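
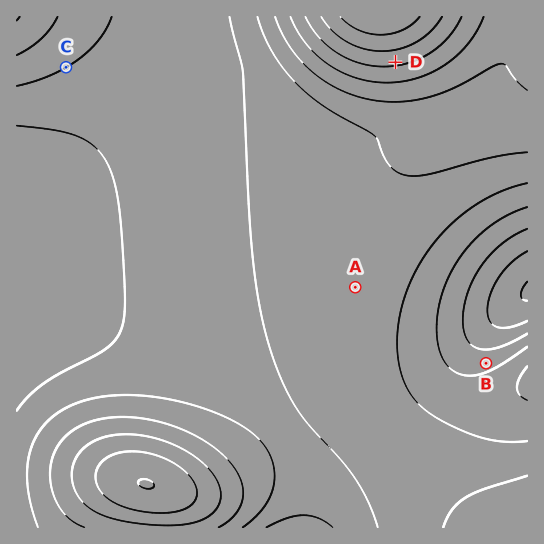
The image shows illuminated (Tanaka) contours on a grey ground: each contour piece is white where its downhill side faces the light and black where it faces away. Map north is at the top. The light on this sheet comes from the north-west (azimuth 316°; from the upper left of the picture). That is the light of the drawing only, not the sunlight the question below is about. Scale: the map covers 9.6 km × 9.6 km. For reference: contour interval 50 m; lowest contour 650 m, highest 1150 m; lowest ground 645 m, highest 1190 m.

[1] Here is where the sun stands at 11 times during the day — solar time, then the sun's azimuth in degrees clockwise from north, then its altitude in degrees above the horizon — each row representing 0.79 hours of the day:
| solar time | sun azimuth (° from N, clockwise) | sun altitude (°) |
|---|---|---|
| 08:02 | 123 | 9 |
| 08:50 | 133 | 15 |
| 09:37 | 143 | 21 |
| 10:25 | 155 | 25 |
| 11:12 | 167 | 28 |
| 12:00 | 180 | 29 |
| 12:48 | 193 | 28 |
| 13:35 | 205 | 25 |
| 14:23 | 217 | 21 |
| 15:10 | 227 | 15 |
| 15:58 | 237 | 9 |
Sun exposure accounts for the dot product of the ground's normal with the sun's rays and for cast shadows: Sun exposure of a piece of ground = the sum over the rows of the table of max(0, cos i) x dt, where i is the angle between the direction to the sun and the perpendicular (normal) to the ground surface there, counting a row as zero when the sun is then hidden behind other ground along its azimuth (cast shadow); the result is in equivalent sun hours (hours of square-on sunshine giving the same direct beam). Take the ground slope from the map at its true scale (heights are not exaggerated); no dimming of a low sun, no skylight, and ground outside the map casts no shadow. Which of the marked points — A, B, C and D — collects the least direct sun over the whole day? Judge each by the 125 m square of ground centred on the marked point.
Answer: B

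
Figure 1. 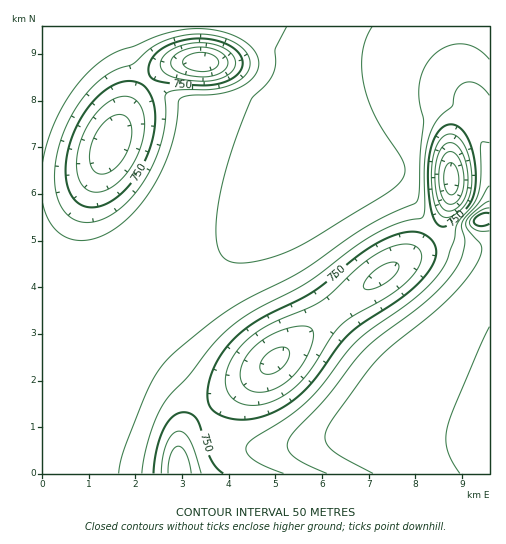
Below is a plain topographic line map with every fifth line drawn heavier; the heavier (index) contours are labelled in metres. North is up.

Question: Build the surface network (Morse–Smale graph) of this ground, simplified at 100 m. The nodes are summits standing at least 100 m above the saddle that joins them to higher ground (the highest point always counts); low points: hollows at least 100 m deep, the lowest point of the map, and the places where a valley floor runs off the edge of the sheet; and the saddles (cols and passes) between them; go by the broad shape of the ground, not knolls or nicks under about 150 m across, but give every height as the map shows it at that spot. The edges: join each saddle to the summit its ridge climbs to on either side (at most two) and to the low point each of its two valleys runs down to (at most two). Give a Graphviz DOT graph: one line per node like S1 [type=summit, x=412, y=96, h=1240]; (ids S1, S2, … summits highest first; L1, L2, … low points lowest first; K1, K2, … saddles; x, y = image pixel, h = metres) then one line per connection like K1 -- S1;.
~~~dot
graph terrain {
  S1 [type=summit, x=482, y=219, h=1046];
  S2 [type=summit, x=345, y=183, h=919];
  L1 [type=low, x=451, y=179, h=519];
  L2 [type=low, x=201, y=62, h=561];
  L3 [type=low, x=275, y=360, h=588];
  L4 [type=low, x=179, y=471, h=602];
  L5 [type=low, x=110, y=144, h=614];
  K1 [type=saddle, x=115, y=277, h=888];
  K2 [type=saddle, x=437, y=234, h=763];
  K3 [type=saddle, x=148, y=81, h=756];
  K4 [type=saddle, x=202, y=413, h=756];
  K1 -- S2;
  K1 -- L3;
  K1 -- L5;
  K2 -- S1;
  K2 -- S2;
  K2 -- L1;
  K2 -- L3;
  K3 -- S2;
  K3 -- L2;
  K3 -- L5;
  K4 -- S1;
  K4 -- S2;
  K4 -- L3;
  K4 -- L4;
}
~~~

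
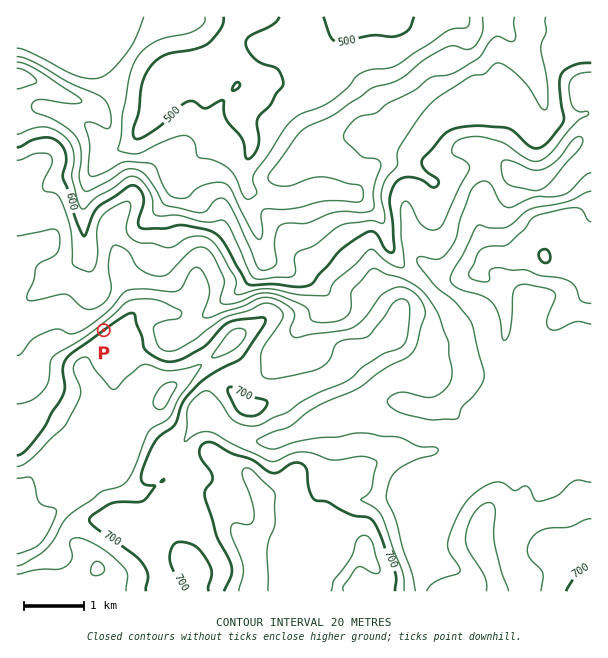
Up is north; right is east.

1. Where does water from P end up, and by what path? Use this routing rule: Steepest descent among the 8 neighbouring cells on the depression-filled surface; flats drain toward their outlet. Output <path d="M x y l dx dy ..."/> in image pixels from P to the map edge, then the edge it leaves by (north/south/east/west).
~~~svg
<path d="M104 330l-14-13 2-44-2-1 0-5-3-6 0-4-1-2 0-9-2-1 0-53 2-1 3-12 3-3 6-11 4-4 0-3 2 0 6-6 4 0 9-5 26-25 0-2 4-6 0-3 3-6 3-18 11-12 4 0 2-1 10-2 5-3 3 0 9-4 13 0 5-5 0-1 4-5 0-1 8-8 0-12 7-9 2-3 0-4"/>
exit: north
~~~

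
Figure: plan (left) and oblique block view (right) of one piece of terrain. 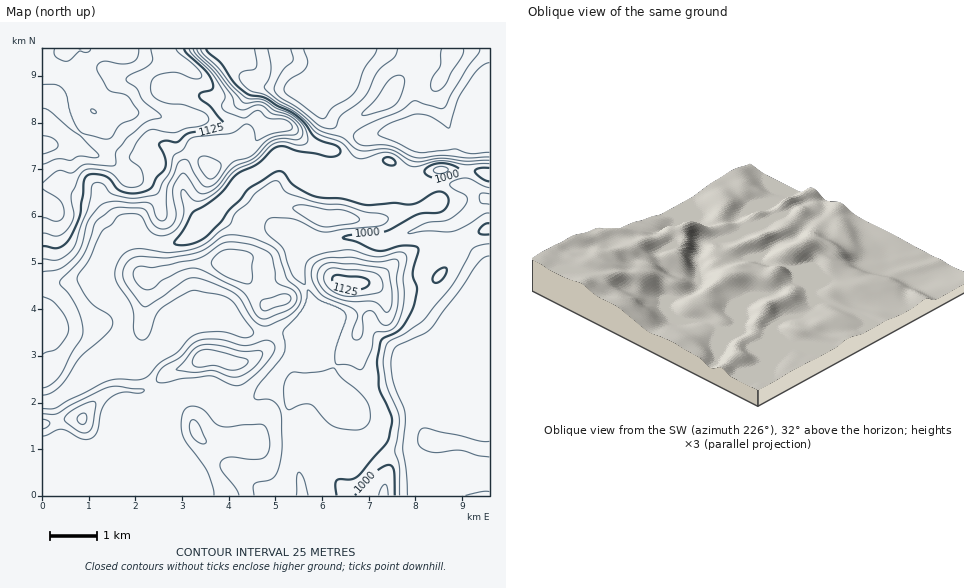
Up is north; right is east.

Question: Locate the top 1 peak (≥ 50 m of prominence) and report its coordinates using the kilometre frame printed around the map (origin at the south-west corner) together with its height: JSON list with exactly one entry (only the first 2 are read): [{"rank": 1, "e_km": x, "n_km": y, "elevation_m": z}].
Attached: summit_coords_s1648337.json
[{"rank": 1, "e_km": 6.54, "n_km": 4.56, "elevation_m": 1136}]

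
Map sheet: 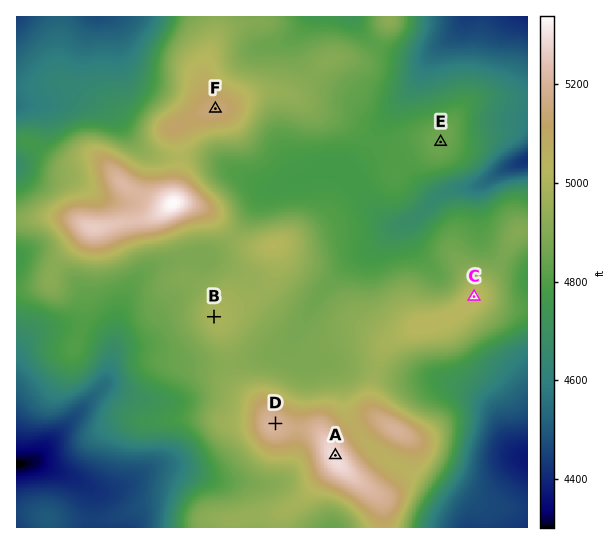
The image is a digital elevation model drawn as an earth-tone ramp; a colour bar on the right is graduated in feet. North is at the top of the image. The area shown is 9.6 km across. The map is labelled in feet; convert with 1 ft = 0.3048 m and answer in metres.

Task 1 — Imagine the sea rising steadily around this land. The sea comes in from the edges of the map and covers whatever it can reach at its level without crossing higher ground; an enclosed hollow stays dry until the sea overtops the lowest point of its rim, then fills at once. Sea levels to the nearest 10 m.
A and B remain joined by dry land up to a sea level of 1500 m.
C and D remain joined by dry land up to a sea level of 1510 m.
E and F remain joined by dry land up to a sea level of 1460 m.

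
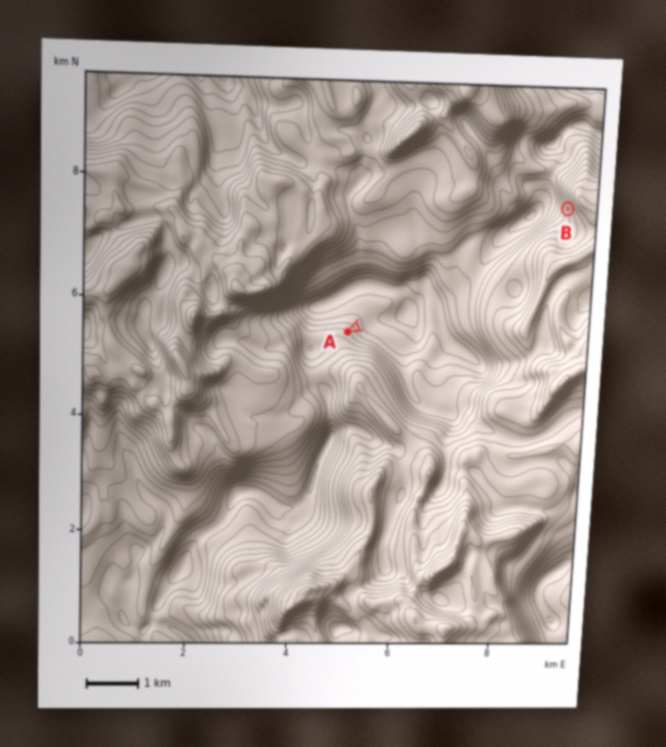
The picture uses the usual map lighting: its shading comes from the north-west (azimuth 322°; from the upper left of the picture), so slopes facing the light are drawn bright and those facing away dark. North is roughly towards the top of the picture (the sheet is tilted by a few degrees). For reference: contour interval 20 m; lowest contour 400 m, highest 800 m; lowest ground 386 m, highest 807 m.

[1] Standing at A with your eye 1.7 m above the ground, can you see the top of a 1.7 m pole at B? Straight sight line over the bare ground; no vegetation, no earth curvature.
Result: yes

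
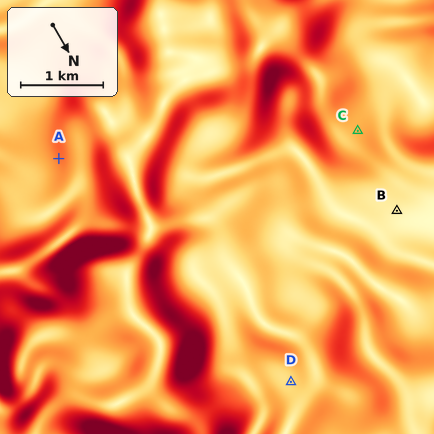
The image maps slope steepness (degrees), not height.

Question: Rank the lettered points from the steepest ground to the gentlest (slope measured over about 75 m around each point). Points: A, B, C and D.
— A C D B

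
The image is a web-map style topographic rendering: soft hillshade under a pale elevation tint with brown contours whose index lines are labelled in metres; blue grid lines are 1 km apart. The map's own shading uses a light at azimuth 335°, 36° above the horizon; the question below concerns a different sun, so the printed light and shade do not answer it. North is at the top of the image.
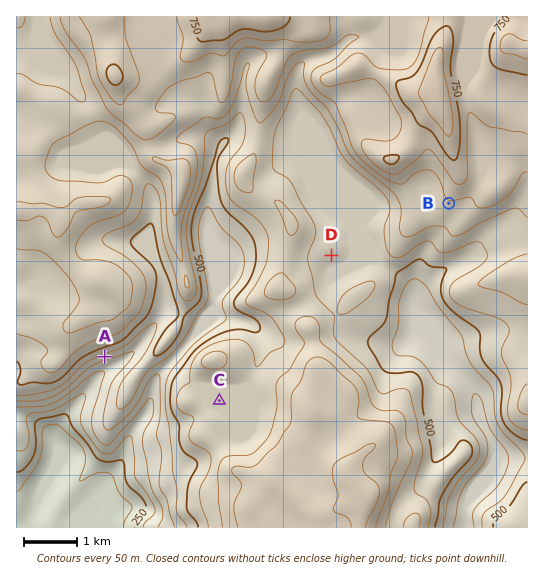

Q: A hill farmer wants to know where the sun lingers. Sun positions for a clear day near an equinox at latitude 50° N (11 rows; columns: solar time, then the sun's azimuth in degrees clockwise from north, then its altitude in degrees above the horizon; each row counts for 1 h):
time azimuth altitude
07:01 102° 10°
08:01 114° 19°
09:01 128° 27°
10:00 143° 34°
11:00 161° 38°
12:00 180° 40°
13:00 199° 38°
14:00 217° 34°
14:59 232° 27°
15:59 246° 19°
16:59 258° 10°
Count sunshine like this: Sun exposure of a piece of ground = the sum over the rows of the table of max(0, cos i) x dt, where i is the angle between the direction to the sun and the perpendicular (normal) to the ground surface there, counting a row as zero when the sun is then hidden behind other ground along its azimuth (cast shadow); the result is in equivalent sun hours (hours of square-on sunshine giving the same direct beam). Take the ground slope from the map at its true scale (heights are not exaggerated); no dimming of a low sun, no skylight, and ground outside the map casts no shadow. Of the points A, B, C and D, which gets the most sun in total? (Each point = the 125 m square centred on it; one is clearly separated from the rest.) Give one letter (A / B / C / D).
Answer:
A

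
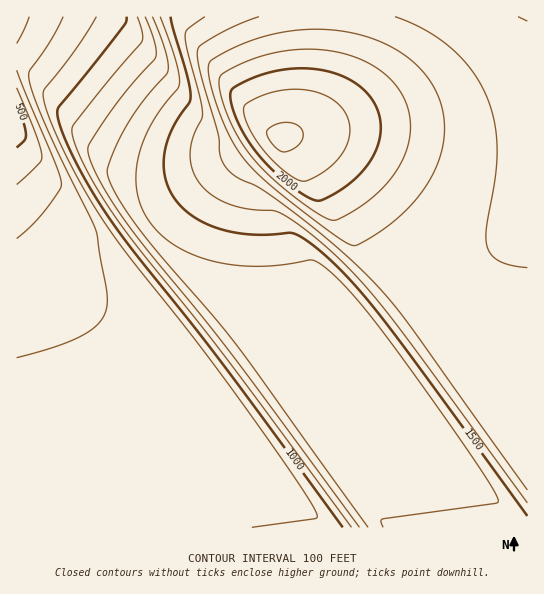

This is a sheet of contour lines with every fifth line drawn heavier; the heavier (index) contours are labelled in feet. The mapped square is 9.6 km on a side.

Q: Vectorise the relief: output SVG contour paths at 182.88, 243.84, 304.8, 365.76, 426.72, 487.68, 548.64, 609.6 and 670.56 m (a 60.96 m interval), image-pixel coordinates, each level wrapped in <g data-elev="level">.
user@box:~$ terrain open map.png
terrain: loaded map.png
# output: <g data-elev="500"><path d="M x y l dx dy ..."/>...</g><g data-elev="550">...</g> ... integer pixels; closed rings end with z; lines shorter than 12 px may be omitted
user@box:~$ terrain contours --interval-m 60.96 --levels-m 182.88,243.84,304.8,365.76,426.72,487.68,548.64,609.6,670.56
<g data-elev="182.88"><path d="M17 88l20 48 5 21-3 6-22 22"/></g><g data-elev="243.84"><path d="M63 17l-13 25-20 28-1 9 6 20 12 30 48 100 11 60 1 17-2 8-4 7-7 7-9 6-28 12-40 12"/></g><g data-elev="304.8"><path d="M127 17l-1 5-2 4-66 82 0 11 8 22 21 42 29 44 103 133 124 167"/></g><g data-elev="365.76"><path d="M145 17l10 25 1 15-37 44-29 42-2 8 5 15 14 28 23 34 99 123 130 176"/></g><g data-elev="426.72"><path d="M160 17l15 41 5 24-2 7-16 18-11 18-8 17-5 16-2 17 1 16 4 16 8 14 11 13 14 11 16 8 20 7 24 5 24 1 24-1 29-5 7 2 8 6 29 30 36 45 79 111 21 32 7 13 0 3-3 1-112 16-2 2 2 6"/></g><g data-elev="487.68"><path d="M205 17l-18 12-2 6 2 15 15 61 0 7-8 17-4 16 2 16 6 14 12 13 17 9 22 6 25 2 11 4 28 20 30 27 25 27 27 33 132 181"/></g><g data-elev="548.64"><path d="M350 245l5 1 10-5 17-11 16-12 21-23 16-25 8-25 1-24-5-23-12-21-17-18-23-14-28-10-29-5-31 0-30 5-31 11-27 14-2 5-1 8 7 26 13 34 14 24 14 16 23 20 48 37z"/></g><g data-elev="609.6"><path d="M317 201l5-1 8-4 20-13 14-13 10-15 5-14 2-15-3-15-7-13-10-11-14-9-17-6-19-3-20 0-20 3-20 7-17 8-4 7 3 15 8 19 12 19 14 18 18 16 20 14z"/></g><g data-elev="670.56"><path d="M281 151l5 1 7-3 9-8 1-10-6-6-7-2-8 0-8 2-7 5 0 4 3 7 5 6z"/></g>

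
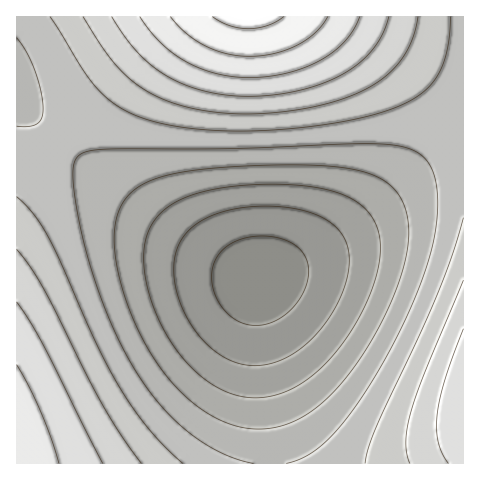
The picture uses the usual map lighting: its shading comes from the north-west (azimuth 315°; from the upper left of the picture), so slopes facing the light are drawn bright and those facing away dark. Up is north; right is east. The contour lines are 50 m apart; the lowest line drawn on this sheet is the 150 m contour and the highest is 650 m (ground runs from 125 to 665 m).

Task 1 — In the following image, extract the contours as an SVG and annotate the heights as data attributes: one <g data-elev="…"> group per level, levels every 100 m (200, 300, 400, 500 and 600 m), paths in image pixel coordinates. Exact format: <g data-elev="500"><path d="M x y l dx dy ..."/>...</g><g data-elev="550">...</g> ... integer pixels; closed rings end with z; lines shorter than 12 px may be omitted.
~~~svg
<g data-elev="200"><path d="M250 365l-16-3-17-9-15-14-13-18-9-20-6-21 0-18 5-17 8-13 12-10 15-7 20-6 23-3 23 1 21 3 18 6 11 6 8 7 6 9 4 10 1 10-1 13-3 14-5 14-18 28-10 12-12 10-12 8-12 5-13 3z"/></g><g data-elev="300"><path d="M249 428l-14-2-14-6-27-16-25-25-22-32-19-40-11-42-3-17 0-17 3-14 4-11 11-14 16-11 24-7 32-5 60-4 55 0 36 5 24 8 13 9 9 12 6 15 2 18-2 20-6 22-9 25-12 26-14 25-16 22-16 20-16 15-17 11-17 7-18 4z"/></g><g data-elev="400"><path d="M183 463l-32-32-28-38-26-47-49-109-15-23-16-17"/><path d="M463 218l-9 33-13 35-20 46-44 94-8 21-4 16"/><path d="M50 17l41 64 13 15 16 12 21 10 27 7 34 4 37 2 51-2 50-7 41-9 29-12 18-13 12-18 8-23 2-30"/></g><g data-elev="500"><path d="M103 463l-60-118-14-24-12-19"/><path d="M463 329l-18 50-8 35 0 14 1 13 4 12 6 10"/><path d="M112 17l13 20 13 16 14 13 15 10 18 9 19 6 23 4 22 1 25-1 26-5 23-7 20-9 17-11 13-14 9-15 7-17"/></g><g data-elev="600"><path d="M170 17l17 17 19 12 22 8 22 2 24-3 24-8 17-12 13-16"/></g>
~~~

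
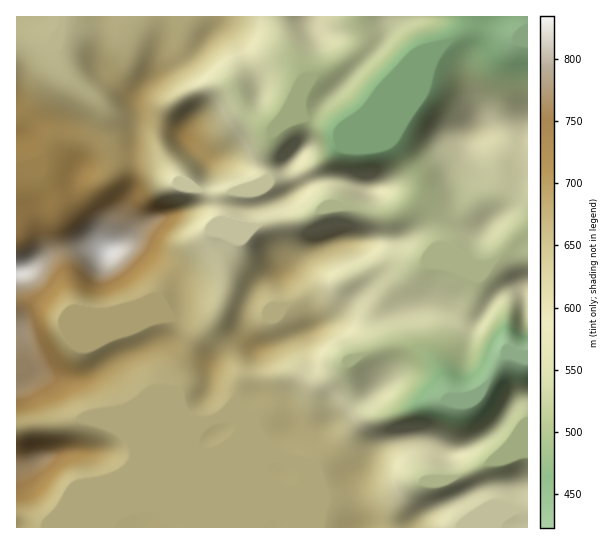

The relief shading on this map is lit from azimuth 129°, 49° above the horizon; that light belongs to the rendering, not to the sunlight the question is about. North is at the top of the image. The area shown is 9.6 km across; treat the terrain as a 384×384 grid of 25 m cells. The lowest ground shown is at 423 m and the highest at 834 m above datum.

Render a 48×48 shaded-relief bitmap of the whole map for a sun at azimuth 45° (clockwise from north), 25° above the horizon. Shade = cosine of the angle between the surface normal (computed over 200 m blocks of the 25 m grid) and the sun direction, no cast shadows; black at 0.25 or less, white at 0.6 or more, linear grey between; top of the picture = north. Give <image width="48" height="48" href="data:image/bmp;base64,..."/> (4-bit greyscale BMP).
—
<image width="48" height="48" href="data:image/bmp;base64,Qk32BAAAAAAAAHYAAAAoAAAAMAAAADAAAAABAAQAAAAAAIAEAAATCwAAEwsAABAAAAAAAAAAAAAAABEREQAiIiIAMzMzAERERABVVVUAZmZmAHd3dwCIiIgAmZmZAKqqqgC7u7sAzMzMAN3d3QDu7u4A////AJh3d3d3eIiHd3d3d3d3d3iaqqy6h3d3eGZnd3d3d3d3d3d3d3d3d3iaq7y6mHd3d0Voh3d3d3d3d3d3d3d3d3eJvN3LqYh3dlZ4h3d3d3d3d3d3d3d3d2eJvdy6mZmId2d4dmZ3d3d3d3d3d3d3d2eKvLmHeJqqqXd3ZUVnd3d3d3d3d3d3d3iKuoZURoqqqpiZh2eIh3d3d3d3d3d3d4iaqXUzRoiImavMy7u6h3d3d3d3d3d3eJmruYZoq6mHeLzd3cy5h3d3d3d3d3d4iavN3LvO/sqYh4mqqqmId3d3d3h3d3eJmr3u7d7//sqYiEVmd3d3d3d3d3d3d3iaq83Lu83u26l3dzRFVmZnd3d3Znd3d4mrvMuHeKu6qYdlZ1VVVlZnd3d3ZniHiJq7vMp3eJmIdndleXd3iHd3d3d2VXiIiau6rMmImZmHZVdnrIeKy6mHd2ZlVXmHaJmIrLmJqqqXRFeJvHit7bmId2ZmZ5l1Vndnq5iJqrqGRGiqqnnP65iIiHd3iZhlaHZmiGZoiZhlRWipdorvyIiIiIiaqZh3mpdmdlVmZmVURFeXQaz9l3d4iImZmZh5u5h3iHd2VURERFeGELzbh3d3d4iImZh5qYiJqqmHZlVmZ3iFEKuph2Vmd3d3mpd4iHeJu7qYh3iIiYiFIHeIZCI1Z3d4mphmd2aJvLqZiJmZmZh1IkV3YgEkVnZ4qqhmZVaKu6mZmZqqmZh2RXeIYhE1Zmd5q6hmZWeZmIiIiZmZmId3eKqoUhJGd3ibu6h3ZomYdlVniJmIiHd4mrqpYyRniIm8y6iIZ5qYZURXd4iHd2Z3iZmZdVaKqavMupmXeKuqmIiamZiHdlV3iIiqh3mrqpmaqYiHibzczM7uy6mHZmZ4iImqiImqqZmZmHd2eKvMzO/9y6mHd3eIiImZh4mqqr3uyodnd3eJqruYiIiHd3eIh5mYd5qqrP//7JiZmGZ3d2QzV4h2Z3eIdoiHeJqprf/9uHeIiHeIdTM2iZh2Znd2ZoiHeJmZre2nMSRWd3iqmIms3KhlVmZmZnd3eJmZm8piADVoqXibze7t3KdVVWZmZnd3eKqYirkwBIm924eb7tzLuoZUVVZmZneIiaqYiaYQSLzv/Ied7amZmHVERFZmZoiIiZmYiYQki97/2oiu64d3d2VEVWd3dpiImaqoeHZorO/+uIiruHd3d3ZWd3iZiImaq7uXVomqvf/qh3iId3d3d3ZniImqqpq7zLlkR6u7zv+3Z4h2Zmd3d3d3d4rLu7u8u5ZEaJmave2WaJh3d3eId3d2Z5vMu7y7qGRGiIiImrl1aZiHd3iId3d2Z6vLqsuqhkR5mIiHd3dVeamHd3iHd3d2aKu6qrqYdlaZmImYd2ZViahlVnd3d4d3eJqqqpmIdmiZh3iYd3ZWiZdTRWd3d3d3eJmqqYiHd3iIh3iYd3ZnmYUzV4iHd2ZmeImZmIh3d3eIh3iId3eJqXQ0eamHZ2VWeIiIiHd3d2d4h3iId3iaqXRGm7l2ZlVWeId3iA=="/>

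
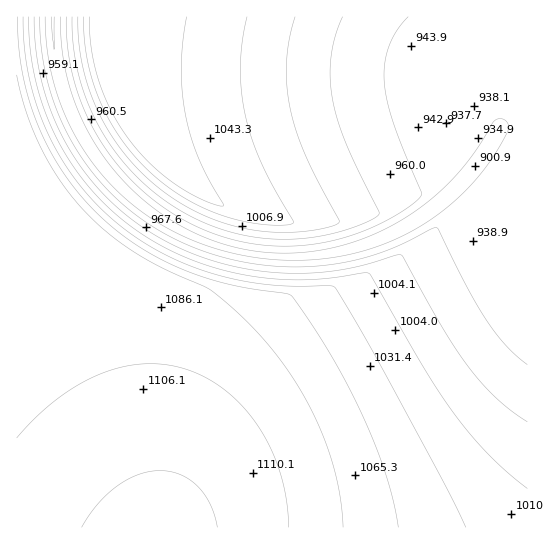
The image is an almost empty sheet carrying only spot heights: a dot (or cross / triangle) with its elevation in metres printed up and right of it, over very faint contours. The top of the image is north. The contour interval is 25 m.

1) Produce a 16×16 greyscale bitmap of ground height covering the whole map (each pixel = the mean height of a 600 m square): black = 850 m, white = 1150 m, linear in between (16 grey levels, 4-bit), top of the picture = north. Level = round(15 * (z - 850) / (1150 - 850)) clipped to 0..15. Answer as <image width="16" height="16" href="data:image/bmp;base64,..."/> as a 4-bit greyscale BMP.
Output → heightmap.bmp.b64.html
<image width="16" height="16" href="data:image/bmp;base64,Qk32AAAAAAAAAHYAAAAoAAAAEAAAABAAAAABAAQAAAAAAIAAAAATCwAAEwsAABAAAAAAAAAAAAAAABEREQAiIiIAMzMzAERERABVVVUAZmZmAHd3dwCIiIgAmZmZAKqqqgC7u7sAzMzMAN3d3QDu7u4A////AN3u7u3MuqmI3e7u3cy6mYjd3e3dy7qYh83d3dzLqZh2zN3dzLuph2bMzMzMuph3ZczMzMuqmHZVzMzLqZiHZVTMy5dVVFZlRMu4VXiHZUVEu3R6qYh2VES4R6qph2ZUNLVqqpmHZVRElIuqmIdlVESEq6qYd2VURHWrqpiHZVVE"/>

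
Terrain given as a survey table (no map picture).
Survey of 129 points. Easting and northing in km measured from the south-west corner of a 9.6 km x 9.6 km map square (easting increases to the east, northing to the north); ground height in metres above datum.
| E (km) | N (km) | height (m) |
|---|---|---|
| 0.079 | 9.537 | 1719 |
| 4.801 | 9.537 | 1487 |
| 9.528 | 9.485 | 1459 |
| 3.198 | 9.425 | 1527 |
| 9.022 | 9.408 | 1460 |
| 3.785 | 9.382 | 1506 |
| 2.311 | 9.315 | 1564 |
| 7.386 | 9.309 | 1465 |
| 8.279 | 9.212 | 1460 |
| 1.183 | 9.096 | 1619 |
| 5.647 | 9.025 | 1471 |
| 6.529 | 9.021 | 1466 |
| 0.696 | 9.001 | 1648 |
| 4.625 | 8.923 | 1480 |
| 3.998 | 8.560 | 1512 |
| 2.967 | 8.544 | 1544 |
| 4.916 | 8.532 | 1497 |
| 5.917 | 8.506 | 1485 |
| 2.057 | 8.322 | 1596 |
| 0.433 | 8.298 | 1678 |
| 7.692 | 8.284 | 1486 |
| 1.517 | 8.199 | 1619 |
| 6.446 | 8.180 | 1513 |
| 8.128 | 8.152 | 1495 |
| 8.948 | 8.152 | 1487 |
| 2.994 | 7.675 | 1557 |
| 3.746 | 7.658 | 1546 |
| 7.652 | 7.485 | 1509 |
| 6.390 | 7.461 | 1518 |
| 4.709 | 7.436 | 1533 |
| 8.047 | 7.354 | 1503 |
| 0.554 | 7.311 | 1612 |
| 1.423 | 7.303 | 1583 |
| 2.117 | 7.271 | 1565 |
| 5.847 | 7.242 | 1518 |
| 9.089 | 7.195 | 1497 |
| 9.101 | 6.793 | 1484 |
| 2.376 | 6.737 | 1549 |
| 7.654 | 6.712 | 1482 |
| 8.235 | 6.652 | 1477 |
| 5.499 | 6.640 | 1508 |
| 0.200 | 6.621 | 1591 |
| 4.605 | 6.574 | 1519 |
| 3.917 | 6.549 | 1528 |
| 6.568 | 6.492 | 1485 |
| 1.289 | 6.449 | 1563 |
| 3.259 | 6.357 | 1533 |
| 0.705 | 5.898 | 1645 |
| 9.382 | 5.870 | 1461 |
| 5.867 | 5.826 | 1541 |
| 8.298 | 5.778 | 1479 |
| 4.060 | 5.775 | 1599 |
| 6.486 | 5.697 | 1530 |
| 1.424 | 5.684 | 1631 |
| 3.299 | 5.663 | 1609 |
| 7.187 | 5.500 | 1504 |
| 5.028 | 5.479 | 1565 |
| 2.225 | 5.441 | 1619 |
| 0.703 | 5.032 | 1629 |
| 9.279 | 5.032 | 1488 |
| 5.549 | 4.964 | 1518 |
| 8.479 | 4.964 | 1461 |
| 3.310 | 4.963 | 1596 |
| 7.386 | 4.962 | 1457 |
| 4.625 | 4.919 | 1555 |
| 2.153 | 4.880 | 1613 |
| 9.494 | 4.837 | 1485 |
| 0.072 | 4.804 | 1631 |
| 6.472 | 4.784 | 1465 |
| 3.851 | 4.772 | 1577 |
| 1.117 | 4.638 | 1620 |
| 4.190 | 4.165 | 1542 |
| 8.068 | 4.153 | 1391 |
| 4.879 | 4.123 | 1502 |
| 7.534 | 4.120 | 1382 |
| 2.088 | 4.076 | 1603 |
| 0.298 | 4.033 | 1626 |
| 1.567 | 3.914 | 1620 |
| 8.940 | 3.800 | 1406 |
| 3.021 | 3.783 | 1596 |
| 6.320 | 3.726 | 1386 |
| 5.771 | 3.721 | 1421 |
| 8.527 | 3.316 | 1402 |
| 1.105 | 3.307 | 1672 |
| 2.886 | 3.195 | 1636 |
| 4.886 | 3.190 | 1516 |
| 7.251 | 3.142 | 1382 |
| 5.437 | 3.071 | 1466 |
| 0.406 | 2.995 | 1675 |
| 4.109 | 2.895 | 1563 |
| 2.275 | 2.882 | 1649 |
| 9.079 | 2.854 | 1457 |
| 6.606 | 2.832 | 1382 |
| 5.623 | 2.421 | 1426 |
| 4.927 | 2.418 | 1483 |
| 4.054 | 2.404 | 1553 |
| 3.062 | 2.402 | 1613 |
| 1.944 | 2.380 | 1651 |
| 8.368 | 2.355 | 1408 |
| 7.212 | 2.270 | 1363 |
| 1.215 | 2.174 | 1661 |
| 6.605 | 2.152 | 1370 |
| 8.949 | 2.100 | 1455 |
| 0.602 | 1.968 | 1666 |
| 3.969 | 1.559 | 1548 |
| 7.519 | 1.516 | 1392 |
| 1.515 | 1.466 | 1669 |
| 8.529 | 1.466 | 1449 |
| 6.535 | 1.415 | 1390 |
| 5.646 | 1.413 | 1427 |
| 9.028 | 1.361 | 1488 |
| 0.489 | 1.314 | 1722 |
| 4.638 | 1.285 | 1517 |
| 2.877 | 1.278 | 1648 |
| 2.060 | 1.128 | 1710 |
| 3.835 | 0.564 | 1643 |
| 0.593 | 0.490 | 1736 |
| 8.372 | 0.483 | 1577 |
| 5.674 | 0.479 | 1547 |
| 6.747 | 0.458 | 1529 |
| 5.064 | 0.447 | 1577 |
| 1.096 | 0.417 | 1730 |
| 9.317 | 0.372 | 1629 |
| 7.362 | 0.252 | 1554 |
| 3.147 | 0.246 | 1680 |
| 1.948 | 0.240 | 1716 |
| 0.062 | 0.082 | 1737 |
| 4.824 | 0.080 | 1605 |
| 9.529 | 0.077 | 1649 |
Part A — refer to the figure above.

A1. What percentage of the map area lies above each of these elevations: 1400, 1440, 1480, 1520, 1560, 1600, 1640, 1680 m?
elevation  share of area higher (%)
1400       93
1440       87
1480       73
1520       55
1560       40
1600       29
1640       15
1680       5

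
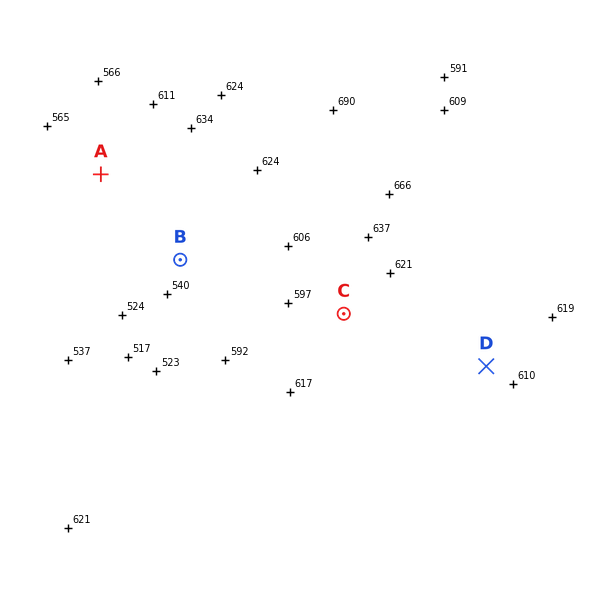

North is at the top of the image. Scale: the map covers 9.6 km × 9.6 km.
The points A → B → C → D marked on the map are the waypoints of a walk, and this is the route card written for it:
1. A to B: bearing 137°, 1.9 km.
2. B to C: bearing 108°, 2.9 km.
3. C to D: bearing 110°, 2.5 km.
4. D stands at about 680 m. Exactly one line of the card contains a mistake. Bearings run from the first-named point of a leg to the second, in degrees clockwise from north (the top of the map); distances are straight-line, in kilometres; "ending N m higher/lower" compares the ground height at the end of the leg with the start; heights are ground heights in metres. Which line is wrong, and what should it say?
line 4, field height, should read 610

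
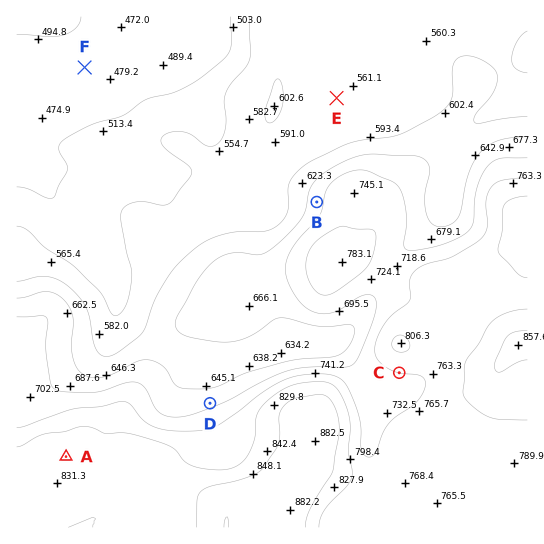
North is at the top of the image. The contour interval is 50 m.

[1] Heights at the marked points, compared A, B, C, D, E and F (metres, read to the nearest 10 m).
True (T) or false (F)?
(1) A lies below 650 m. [F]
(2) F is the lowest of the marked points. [T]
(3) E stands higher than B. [F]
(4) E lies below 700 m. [T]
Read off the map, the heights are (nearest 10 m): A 800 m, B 680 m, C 750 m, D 690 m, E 570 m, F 470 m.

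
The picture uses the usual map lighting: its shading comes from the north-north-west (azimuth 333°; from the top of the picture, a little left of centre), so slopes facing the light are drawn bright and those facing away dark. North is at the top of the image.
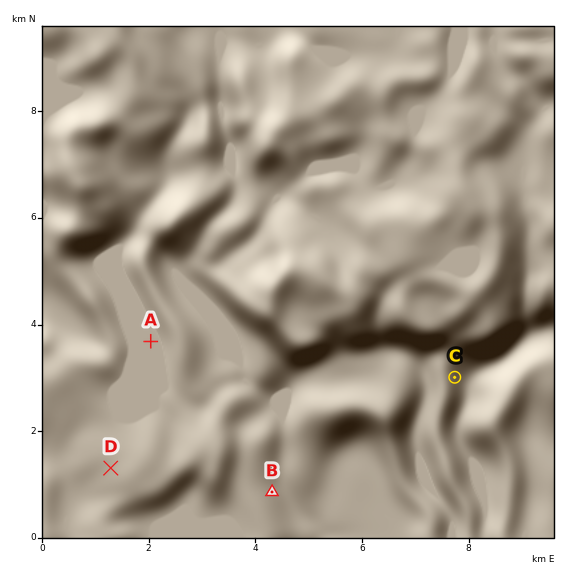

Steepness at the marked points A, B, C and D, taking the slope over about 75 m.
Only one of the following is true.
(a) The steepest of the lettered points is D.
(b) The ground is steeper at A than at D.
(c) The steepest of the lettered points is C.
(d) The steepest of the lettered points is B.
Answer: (c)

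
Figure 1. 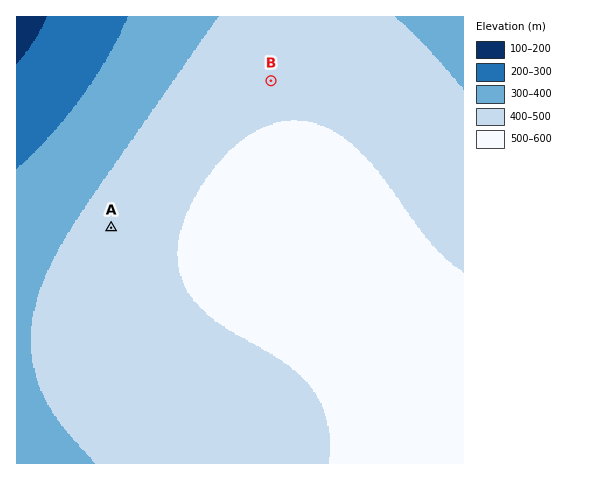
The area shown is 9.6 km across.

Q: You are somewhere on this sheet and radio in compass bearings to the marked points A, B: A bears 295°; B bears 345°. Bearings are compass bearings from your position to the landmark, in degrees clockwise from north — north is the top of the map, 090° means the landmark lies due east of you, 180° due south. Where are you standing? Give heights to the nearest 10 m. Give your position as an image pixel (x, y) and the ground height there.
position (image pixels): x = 339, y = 334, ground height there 520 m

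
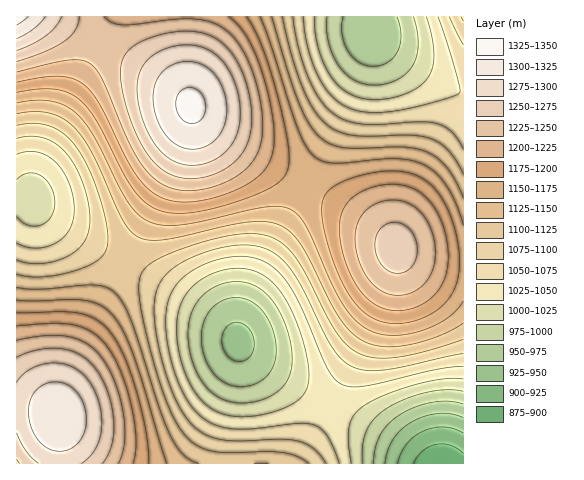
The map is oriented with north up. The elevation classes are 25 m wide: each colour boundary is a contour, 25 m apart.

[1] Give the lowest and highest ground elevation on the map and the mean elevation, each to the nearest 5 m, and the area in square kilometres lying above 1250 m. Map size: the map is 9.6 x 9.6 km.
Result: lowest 880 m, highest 1340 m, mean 1130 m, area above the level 13.3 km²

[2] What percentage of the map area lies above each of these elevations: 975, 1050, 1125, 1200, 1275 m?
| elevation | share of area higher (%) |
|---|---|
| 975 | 94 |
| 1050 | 75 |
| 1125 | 51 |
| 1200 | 29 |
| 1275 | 9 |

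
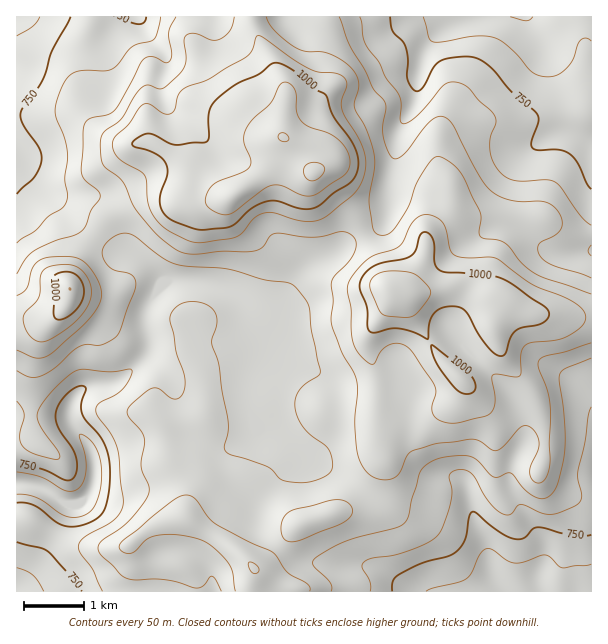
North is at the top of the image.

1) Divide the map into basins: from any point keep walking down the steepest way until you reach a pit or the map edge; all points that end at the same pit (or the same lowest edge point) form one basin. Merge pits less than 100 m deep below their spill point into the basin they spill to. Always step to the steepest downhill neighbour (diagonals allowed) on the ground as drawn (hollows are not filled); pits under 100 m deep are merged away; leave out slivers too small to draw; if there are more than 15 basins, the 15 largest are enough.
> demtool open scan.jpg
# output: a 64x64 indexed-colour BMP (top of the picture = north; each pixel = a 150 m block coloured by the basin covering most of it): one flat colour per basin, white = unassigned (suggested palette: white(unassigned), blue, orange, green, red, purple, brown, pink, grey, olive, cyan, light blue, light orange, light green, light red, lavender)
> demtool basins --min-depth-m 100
<image width="64" height="64" href="data:image/bmp;base64,Qk12CAAAAAAAAHYAAAAoAAAAQAAAAEAAAAABAAQAAAAAAAAIAAATCwAAEwsAABAAAAAAAAAA////ALR3HwAOf/8ALKAsACgn1gC9Z5QAS1aMAMJ34wB/f38AIr28AM++FwDox64AeLv/AIrfmACWmP8A1bDFAFVVVVVVVVVVVVUREREiIjMzMzMzMzMzMzMzMzMzMzMzVVVVVVVVVVVVVRERESIjMzMzMzMzMzMzMzMzMzMzMzNVVVVVVVVVVVVREREREzMzMzMzMzMzMzMzMzMzMzMzM1VVVVVVVVVVVRERERERMzMzMzMzMzMzMzMzMzMzMzMzVVVVVVVVVVVRERERERETMzMzMzMzMzMzMzMzMzMzMzNVVVUREREVVVEREREREREzMzMzMzMzMzMzMzMzMzMzM1VVERERERFVURERERERETMzMzMzMzMzMzMzMzMzMzMzVRERERERERFVERERERERETMzMzMzMzMzMzMzMzMzMzMRERERERERERERERERERERETMzMzMzMzMzMzMzMzMzMxERERERERERERERERERERERERMzMzMzMzMzMzMzMzMzERERERERERERERERERERERERETMzMzMzMzMzMzMzMzMREREREREREREREREREREREREREzMzMzMzMzMzMzMzMxERERERERERERERERERERERERERMzMzMzMzMzMzMzMzEREREREREREREREREREREREREREzMzMzMzMzMzMzMzMRERERERERERERERERERERERERERMzMzMzMzMzMzMzMxEREREREREREREREREREREREREREzMzMzMzMzMzMzMzERERERERERERERERERERERERERETMzMzMzMzMzMzMzMRERERERERERERERERERERERERETMzMzMzMzMzMzMzMxERERERERERERERERERERERERERMzMzMzMzMzMzMzMzEREREREREREREREREREREREREREzMzMzMzMzMzMzMzMRERERERERERERERERERERERERETMzMzMzMzMzMzMzMxERERERERERERERERERERERERERMzMzMzMzMzMzMzMzEREREREREREREREREREREREREREzMzMzMzMzMzMzMzMRERERERERERERERERERERERERETMzMzMzMzMzMzMzMxERERERERERERERERERERERERERMzMzMzIzMzMzMzMzEREREREREREREREREREREREREREzMzMzIiMzMzMzMzMREREREREREREREREREREREREREzMzMzIiIjMzMzMzMxERERERERERERERERERERERERETMzMzIiIiIzMzMzMzERERERERERERERERERERERERERMzMzMiIiIjMzMzMzMRERERERERERERERERERERERERETMzMiIiIiMzMzMzM0REEREREREREREREREREREREREREzMiIiIiIzMzMzMiRERBERERERERERERERERERERERETMyIiIiIiMyIiIiJEREQREREREREREREREREREREREREyIiIiIiIiIiIiIkRERBEREREREREREREREREREREREiIiIiIiIiIiIiIiREREERERERERERERERERERERERESIiIiIiIiIiIiIiJEREQRERERERERERERERERERERERIiIiIiIiIiIiIiIkREREERERERERERERERERERERERIiIiIiIiIiIiIiIiREREQREREREREREREREREREREREiIiIiIiIiIiIiIiJEREREEREREREREREREREREREREiIiIiIiIiIiIiIiIkRERERBERERERERERERERERERESIiIiIiIiIiIiIiIiREREREERERERERERERERERERESIiIiIiIiIiIiIiIiJERERERBERERERERERERERERERIiIiIiIiIiIiIiIiIkRERERERBERERERERERERERERIiIiIiIiIiIiIiIiIiRERERERERBERREQRERERERERIiIiIiIiIiIiIiIiIiJERERERERERERERERBEREREREiIiIiIiIiIiIiIiIiIkREREREREREREREREQREREREiIiIiIiIiIiIiIiIiIiREREREREREREREREREEREREiIiIiIiIiIiIiIiIiIiJERERERERERERERERERBEREiIiIiIiIiIiIiIiIiIiIkREREREREREREREREREQREiIiIiIiIiIiIiIiIiIiIiREREREREREREREREREREEiIiIiIiIiIiIiIiIiIiIiJEREREREREREREREREREEiIiIiIiIiIiIiIiIiIiIiIkRERERERERERERERERBESIiIiIiIiIiIiIiIiIiIiIiRERERERERERERERERBERIiIiIiIiIiIiIiIiIiIiIiJERERERERERERERERBEREiIiIiIiIiIiIiIiIiIiIiIkRERERERERERERERBERESIiIiIiIiIiIiIiIiIiIiIiRERERERERERERERBERERIiIiIiIiIiIiIiIiIiIiIiJERERERERERERERBEREREiIiIiIiIiIiIiIiIiIiIiIkRERERERERERERBEREREiIiIiIiIiIiIiIiIiIiIiIiREREREREREREREERERESIiIiIiIiIiIiIiIiIiIiIiJEREREREREREREERERESIiIiIiIiIiIiIiIiIiIiIiIkREREREREREREQRERERIiIiIiIiIiIiIiIiIiIiIiIiRERERERERERERBERERIiIiIiIiIiIiIiIiIiIiIiIiJEREREREREREREEREREiIiIiIiIiIiIiIiIiIiIiIiIkREREREREREREQREREiIiIiIiIiIiIiIiIiIiIiIiIi"/>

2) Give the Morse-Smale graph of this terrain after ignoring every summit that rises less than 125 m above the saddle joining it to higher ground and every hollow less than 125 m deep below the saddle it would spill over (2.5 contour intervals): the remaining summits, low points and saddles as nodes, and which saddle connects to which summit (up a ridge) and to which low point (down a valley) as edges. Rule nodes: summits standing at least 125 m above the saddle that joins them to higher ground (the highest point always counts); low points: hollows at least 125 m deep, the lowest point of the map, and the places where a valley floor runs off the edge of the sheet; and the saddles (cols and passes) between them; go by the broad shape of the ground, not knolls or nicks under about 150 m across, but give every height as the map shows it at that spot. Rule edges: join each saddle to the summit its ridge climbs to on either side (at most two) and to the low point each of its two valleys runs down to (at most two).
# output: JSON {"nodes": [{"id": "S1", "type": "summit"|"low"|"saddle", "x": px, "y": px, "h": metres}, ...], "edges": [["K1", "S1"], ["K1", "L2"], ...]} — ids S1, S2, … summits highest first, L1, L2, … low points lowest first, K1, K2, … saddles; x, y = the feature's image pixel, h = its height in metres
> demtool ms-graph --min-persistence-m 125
{"nodes": [
{"id": "S1", "type": "summit", "x": 314, "y": 173, "h": 1109},
{"id": "S2", "type": "summit", "x": 390, "y": 293, "h": 1096},
{"id": "S3", "type": "summit", "x": 69, "y": 290, "h": 1050},
{"id": "L1", "type": "low", "x": 524, "y": 17, "h": 646},
{"id": "L2", "type": "low", "x": 17, "y": 483, "h": 661},
{"id": "L3", "type": "low", "x": 539, "y": 591, "h": 661},
{"id": "L4", "type": "low", "x": 17, "y": 17, "h": 676},
{"id": "K1", "type": "saddle", "x": 365, "y": 236, "h": 908},
{"id": "K2", "type": "saddle", "x": 366, "y": 494, "h": 881},
{"id": "K3", "type": "saddle", "x": 93, "y": 236, "h": 858}],
"edges": [["K1", "S1"], ["K1", "S2"], ["K1", "L1"], ["K1", "L2"], ["K2", "S1"], ["K2", "S2"], ["K2", "L3"], ["K2", "L2"], ["K3", "S1"], ["K3", "S3"], ["K3", "L2"], ["K3", "L4"]]}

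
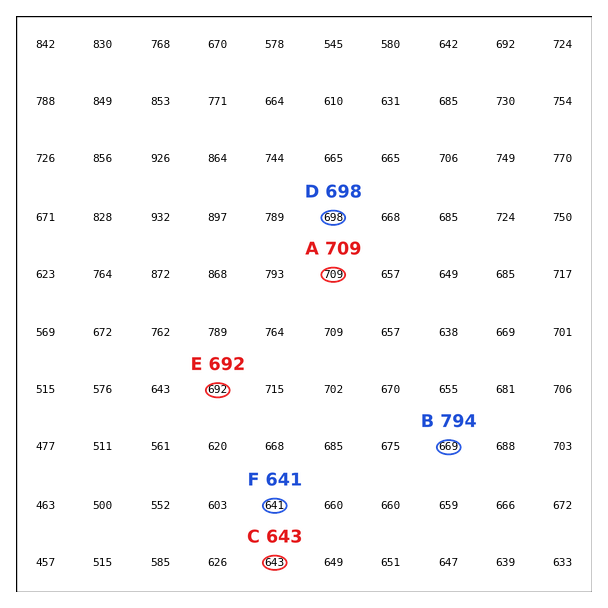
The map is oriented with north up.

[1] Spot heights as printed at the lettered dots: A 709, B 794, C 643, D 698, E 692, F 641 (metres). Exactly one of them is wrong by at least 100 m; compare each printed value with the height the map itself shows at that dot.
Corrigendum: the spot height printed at B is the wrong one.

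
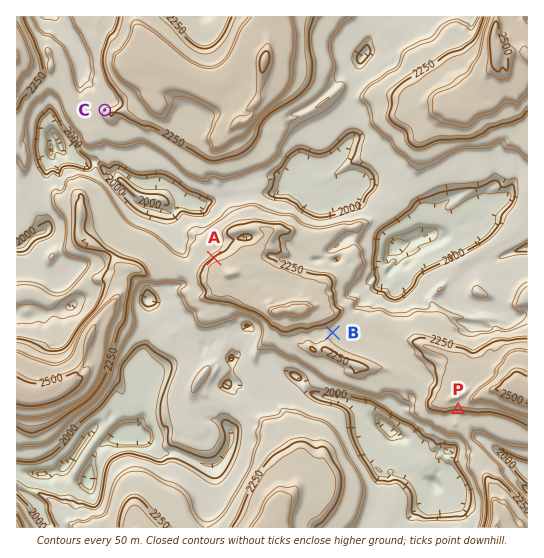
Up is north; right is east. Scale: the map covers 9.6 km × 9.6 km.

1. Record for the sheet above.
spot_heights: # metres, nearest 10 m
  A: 2260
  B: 2190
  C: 2210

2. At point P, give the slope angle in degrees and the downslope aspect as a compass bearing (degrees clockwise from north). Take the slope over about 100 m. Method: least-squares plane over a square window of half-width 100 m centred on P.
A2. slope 35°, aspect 184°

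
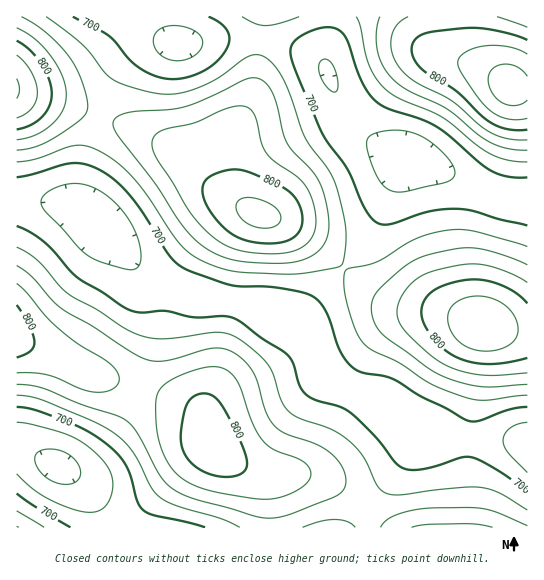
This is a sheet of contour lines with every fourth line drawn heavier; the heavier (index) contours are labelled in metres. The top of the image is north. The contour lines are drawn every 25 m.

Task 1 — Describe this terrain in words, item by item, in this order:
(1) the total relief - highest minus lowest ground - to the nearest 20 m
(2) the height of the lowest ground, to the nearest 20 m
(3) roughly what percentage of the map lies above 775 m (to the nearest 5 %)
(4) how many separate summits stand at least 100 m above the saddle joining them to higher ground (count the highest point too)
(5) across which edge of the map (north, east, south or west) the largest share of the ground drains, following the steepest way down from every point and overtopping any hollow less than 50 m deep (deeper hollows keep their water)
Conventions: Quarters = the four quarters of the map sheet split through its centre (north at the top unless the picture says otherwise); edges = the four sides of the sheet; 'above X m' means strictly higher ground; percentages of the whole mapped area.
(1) From the lowest to the highest ground is roughly 220 m.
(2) The lowest point is down at roughly 640 m.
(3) Roughly 25 % of the ground is higher than 775 m.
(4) There are 4 summits with 100 m or more of prominence.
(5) The largest share of the runoff leaves by the western edge.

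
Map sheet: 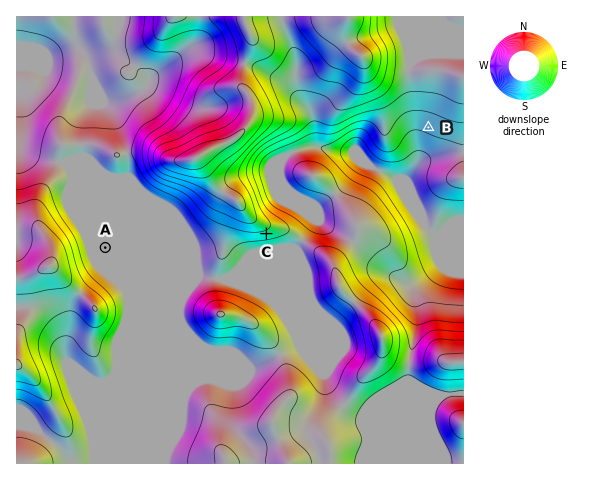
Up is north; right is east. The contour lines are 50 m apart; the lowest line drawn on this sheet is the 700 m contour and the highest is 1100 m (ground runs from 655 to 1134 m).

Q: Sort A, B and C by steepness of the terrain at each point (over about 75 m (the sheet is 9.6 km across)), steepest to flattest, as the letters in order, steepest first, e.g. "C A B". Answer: C B A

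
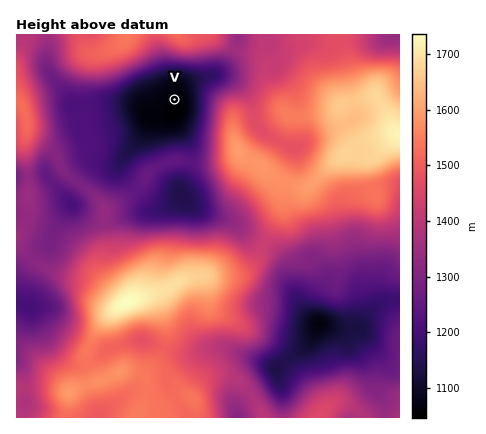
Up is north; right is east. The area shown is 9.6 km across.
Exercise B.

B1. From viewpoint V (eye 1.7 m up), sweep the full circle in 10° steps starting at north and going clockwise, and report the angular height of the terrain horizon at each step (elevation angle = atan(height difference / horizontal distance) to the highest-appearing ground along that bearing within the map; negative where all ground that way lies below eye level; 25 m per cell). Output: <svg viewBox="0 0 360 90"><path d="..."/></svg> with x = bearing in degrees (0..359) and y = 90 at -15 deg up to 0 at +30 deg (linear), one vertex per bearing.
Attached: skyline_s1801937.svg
<svg viewBox="0 0 360 90"><path d="M0 26l10-1 10 2 10 4 10 6 10 5 10 0 10-1 10-5 10-7 10-4 10-1 10 1 10 2 10 6 10 8 10 6 10-3 10 0 10 0 10 4 10 2 10 1 10 0 10 0 10-2 10-3 10 0 10 2 10-9 10-5 10-4 10-1 10 1 10 1 10-2"/></svg>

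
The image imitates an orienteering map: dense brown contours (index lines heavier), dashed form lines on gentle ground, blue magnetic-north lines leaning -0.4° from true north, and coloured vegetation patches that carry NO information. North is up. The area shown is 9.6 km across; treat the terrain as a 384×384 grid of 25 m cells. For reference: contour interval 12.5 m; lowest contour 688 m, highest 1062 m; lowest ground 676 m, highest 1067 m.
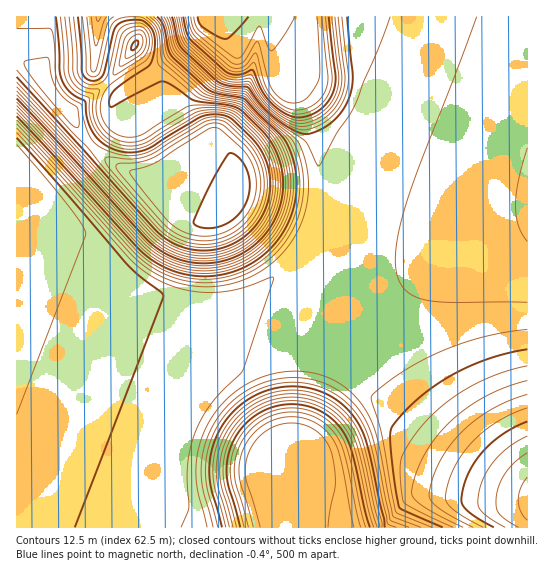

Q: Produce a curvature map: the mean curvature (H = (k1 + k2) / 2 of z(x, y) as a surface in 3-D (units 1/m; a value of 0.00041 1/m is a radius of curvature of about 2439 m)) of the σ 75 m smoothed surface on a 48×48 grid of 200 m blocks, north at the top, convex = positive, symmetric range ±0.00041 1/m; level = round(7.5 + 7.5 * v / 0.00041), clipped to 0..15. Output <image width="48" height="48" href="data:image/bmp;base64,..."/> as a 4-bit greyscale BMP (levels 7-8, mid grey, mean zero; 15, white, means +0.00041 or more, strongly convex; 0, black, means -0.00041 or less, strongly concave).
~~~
<image width="48" height="48" href="data:image/bmp;base64,Qk32BAAAAAAAAHYAAAAoAAAAMAAAADAAAAABAAQAAAAAAIAEAAATCwAAEwsAABAAAAAAAAAAAAAAABEREQAiIiIAMzMzAERERABVVVUAZmZmAHd3dwCIiIgAmZmZAKqqqgC7u7sAzMzMAN3d3QDu7u4A////AIiIiIiIiIiHZFaKuoiIiJuqMndmZlVURYiIiIiIiIiHVFaKuYiIiKuoYUVVVVVVZoiIiIiIiIiHVWeauYiIiKuYZCVVVWZ3d4iIiIiIiIh2RXmrqIiIiLuXZEZ3d3d3d4iIiIiIiIh2Rom8qIiIibqXZFd3d3d3d4iIiIiIiIh2Roq8qIiIirqXVGd3d3d3d4iIiIiIiIh2Rom8qIiIi7qGVGd3d3d3d4iIiIiIiIh2RXm8uYiIrLqGVXh3d3d3d4iIiIiIiIiHVXiry6mazLmGRniHd3d3d4iIiIiIiIiHZGeavMzMy6h1V4iId3d3d4iIiIiIiIiHdVaJq7y7updlV4iIiHd3d4iIiIiIiIiIdkVomaqqmHZVeIiIiId3d4iIiIiIiIiIh2RWeIiId2VWiIiIiIiHd4iIiIiIiIiIh3ZVVmZmZVVniIiIiIiIh4iIiIiIiIiIiIdlVFVVRWeIiIiIiIiIiIiIiIiIiIiIiIh3dlVWZ3iIiIiIiIiIiIiIiIiIiIiIiIiIh3d3iIiIiIiIiIiIiIiIiIiIiIiIiIiIiIiIiIiIiIiIiIiIiIiIiIiIiIiIiIiIiIiIiIiIiIiIiIiIiIiIiIiIiIiIiIiIiIiIiIiIiIiIiIiIiIiIiIiIiHd3d3d3iIiIiIiIiIiIiIiIiIiIiIiId3dlREVnd4iIiIiIiIiIiIiIiIiIiIiHd1QzREM0V3iIiIiIiIiIiIiIiIiIiIh3ZDRVZmVUNGeIiIiIiIiIiIiIiIiIiId1NFZ4iIh2U0Z4iIiIiIiIiIiIiIiIiHdTRXiaqqqYZURniIiIiIiIiIiIiIiIh3UzRpq8zMy6h1NHiIiIiIiIiIiIiIiId2M0Z6zd3d3cqGQ2eIiIiIiIiIiIiIiHdjNGeazcurzduoVEeIiIiIiIiIiIiIiHYzRnmry5iInNy5ZDZ4iIiIiIiIiIiIh2M0V5q8uIiIid25dTZ4iIiIiIiIiIiIdjNFeKvLiIiIiM3KdTV4iIiIiIiIiIiHZDRXis3JiIiIiL3KhTV4iIiIiIiIiIiGQ0V4rf/LmIiIiM3KdTV4iIiIiIiIiIiENFeL//ury5iIit25dTZ4iIiIiIiIiIiDRXi//HRGrcqInNy5dUeIiIiIiIiIiIiEV4rvtRESas3LzLu6mJqYiIiIiIiIiIiFeKz+YSVCNXrv/Ku5ZYvKiIiIiIiIiIiHir76MWd2QjfP/bpzAUasmIiIiIiIiIiIq9/8MXiIdlaKzecgABJqyIiIiIiIiIiKvPt8w0eIibllafUANkE4yYiIiIiIiIiLzdZEnERnm8uEJOcCd3IWyoiIiIiIiIiMzLVAC+Q2vLqGEJsVeHMnyoiIiIiIiIiMmsdzB/1Wiah1IE82eHNJ2oiIiIiIiIiJitiGBq/7dWdUMT9GiGJa2YiIiIiIiIiIidiGBp//piNDNU1Xh2Jb2IiIiIiIiIiIidiGBr3/2UATZ1pnh1JryIiIiIiIiIiIiNh3CNz+22AFd3h3h1J8yIiIiIiIiIiA=="/>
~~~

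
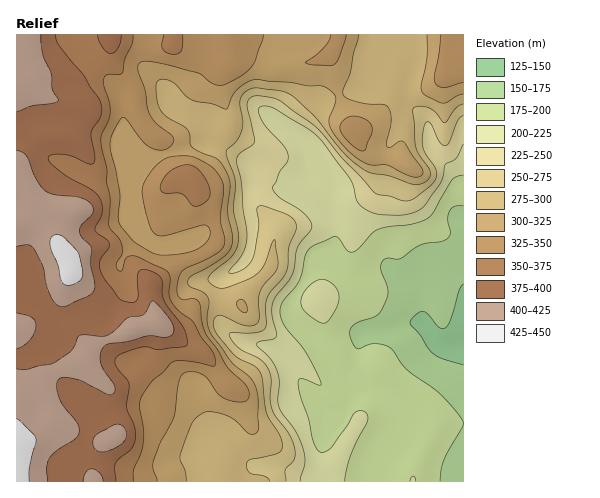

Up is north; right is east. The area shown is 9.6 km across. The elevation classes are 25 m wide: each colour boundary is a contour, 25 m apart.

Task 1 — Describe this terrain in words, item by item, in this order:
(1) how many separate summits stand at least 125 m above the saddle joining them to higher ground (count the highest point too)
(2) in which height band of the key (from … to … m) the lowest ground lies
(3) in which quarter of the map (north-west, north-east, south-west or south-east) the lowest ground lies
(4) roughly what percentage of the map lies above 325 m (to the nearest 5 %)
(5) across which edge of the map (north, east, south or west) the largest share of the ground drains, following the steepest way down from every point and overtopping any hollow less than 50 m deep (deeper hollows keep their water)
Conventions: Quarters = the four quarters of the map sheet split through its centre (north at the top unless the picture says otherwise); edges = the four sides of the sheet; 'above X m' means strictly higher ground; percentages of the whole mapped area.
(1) There is 1 summit with 125 m or more of prominence.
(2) The lowest point is somewhere between 125 and 150 m.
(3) The lowest point lies in the south-east quarter of the map.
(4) Ground above 325 m makes up about 40 % of the sheet.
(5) Most of the ground drains across the eastern edge.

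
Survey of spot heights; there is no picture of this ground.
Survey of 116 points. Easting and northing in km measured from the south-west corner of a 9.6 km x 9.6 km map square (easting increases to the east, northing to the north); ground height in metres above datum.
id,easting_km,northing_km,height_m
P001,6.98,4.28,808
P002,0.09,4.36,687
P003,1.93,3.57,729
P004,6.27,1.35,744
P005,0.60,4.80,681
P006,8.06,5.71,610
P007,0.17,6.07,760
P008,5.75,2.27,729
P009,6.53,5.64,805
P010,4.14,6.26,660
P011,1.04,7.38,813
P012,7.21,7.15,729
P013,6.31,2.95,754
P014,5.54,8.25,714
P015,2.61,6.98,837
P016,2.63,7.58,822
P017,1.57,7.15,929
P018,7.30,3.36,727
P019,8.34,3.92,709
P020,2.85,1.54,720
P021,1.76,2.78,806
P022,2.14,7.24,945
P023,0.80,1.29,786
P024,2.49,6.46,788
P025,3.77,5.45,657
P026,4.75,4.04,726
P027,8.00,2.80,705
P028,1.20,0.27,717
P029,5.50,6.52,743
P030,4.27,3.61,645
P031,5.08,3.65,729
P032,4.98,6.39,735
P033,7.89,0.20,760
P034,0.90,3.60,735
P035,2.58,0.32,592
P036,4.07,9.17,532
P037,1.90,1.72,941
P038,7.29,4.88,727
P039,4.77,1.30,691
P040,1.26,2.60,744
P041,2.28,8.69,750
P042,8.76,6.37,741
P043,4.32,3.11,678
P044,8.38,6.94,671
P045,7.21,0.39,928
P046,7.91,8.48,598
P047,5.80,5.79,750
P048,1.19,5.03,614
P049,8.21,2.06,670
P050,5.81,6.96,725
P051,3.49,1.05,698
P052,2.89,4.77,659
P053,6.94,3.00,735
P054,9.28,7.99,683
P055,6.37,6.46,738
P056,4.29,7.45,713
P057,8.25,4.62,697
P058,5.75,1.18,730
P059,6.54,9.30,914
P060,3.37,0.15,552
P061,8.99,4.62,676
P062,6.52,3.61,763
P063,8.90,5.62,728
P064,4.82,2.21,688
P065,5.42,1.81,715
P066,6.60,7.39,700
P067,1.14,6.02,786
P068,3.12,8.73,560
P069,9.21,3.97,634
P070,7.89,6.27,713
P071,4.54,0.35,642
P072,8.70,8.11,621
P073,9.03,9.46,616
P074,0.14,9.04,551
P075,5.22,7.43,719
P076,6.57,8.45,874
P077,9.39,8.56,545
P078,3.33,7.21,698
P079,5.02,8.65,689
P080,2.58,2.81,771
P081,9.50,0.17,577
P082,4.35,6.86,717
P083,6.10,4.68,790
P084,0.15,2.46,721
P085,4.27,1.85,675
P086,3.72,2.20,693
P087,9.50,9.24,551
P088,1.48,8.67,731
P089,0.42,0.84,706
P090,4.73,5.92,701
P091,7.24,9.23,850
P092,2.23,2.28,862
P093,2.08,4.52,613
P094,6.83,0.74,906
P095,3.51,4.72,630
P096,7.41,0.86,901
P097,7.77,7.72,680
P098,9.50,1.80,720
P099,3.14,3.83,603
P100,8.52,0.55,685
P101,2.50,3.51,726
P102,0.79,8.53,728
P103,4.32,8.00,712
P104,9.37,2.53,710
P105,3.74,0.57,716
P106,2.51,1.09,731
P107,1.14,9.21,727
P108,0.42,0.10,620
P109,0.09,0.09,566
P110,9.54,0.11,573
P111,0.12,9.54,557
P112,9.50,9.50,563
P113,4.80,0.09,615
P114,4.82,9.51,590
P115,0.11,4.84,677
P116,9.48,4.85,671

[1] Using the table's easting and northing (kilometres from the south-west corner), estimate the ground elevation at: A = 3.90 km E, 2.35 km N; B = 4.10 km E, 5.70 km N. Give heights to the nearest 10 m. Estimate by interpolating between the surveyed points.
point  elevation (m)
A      700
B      640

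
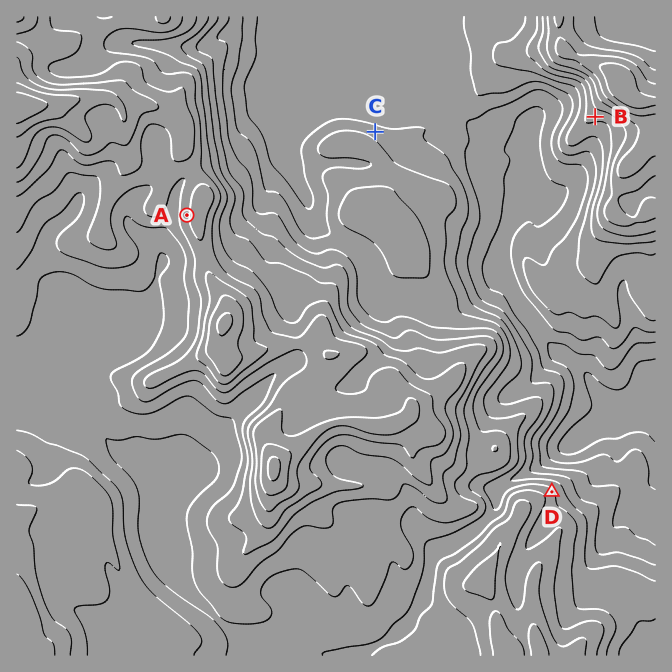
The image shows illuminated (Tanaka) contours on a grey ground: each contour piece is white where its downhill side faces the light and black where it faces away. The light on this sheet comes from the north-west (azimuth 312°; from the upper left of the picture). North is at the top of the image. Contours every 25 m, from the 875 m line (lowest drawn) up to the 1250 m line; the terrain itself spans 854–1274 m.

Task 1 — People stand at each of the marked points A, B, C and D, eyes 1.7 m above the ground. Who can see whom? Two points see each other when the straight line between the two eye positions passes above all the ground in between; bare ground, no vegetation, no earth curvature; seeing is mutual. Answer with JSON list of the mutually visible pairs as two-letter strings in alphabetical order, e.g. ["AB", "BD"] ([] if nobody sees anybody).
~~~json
["BC", "BD"]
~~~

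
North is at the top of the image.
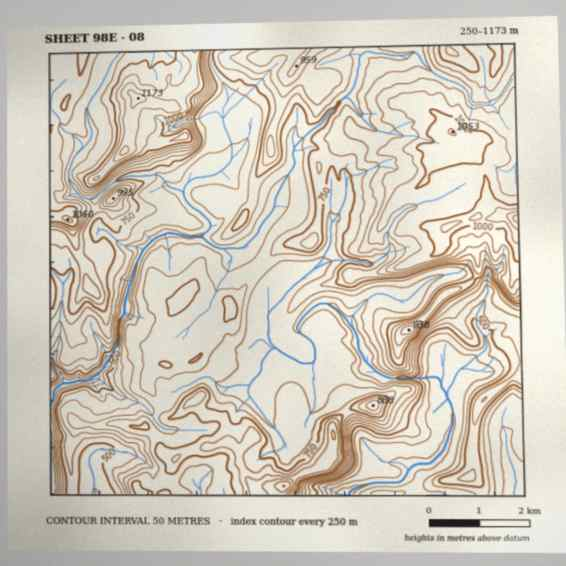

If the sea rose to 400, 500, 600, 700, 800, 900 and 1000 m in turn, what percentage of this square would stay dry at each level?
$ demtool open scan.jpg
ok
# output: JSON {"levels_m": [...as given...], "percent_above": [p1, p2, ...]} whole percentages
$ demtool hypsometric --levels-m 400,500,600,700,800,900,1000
{"levels_m": [400, 500, 600, 700, 800, 900, 1000], "percent_above": [94, 89, 82, 55, 34, 22, 7]}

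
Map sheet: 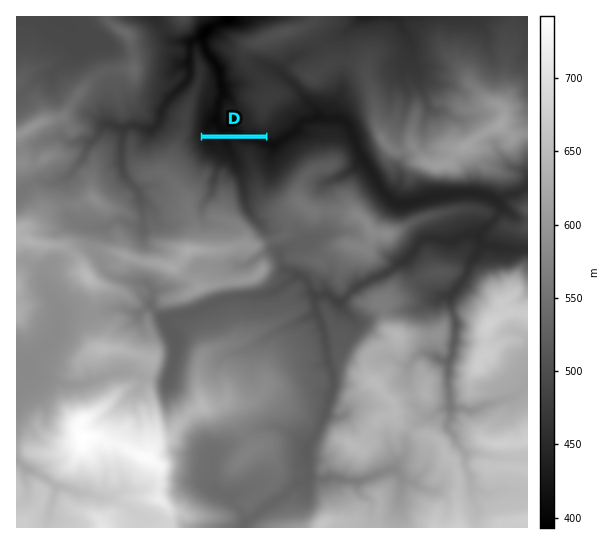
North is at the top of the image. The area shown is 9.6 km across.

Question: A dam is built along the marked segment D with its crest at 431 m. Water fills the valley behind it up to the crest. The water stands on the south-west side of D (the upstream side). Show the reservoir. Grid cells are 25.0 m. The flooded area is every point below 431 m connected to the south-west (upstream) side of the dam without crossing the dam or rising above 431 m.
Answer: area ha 58.9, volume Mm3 3.27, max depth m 16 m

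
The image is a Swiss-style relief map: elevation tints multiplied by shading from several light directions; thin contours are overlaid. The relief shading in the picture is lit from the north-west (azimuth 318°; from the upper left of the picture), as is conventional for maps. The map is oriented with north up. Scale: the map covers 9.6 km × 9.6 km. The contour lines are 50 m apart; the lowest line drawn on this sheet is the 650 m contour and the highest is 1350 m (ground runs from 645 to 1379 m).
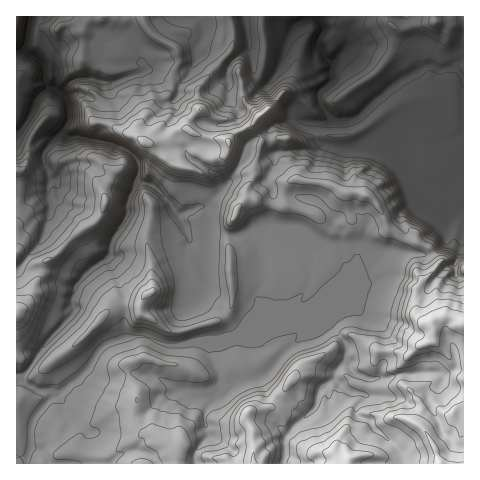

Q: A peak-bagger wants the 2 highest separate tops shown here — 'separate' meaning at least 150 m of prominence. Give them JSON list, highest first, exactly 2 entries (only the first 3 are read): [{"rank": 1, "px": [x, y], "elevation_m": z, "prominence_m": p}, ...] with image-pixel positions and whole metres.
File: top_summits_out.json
[{"rank": 1, "px": [229, 143], "elevation_m": 1261, "prominence_m": 209}, {"rank": 2, "px": [152, 292], "elevation_m": 1212, "prominence_m": 181}]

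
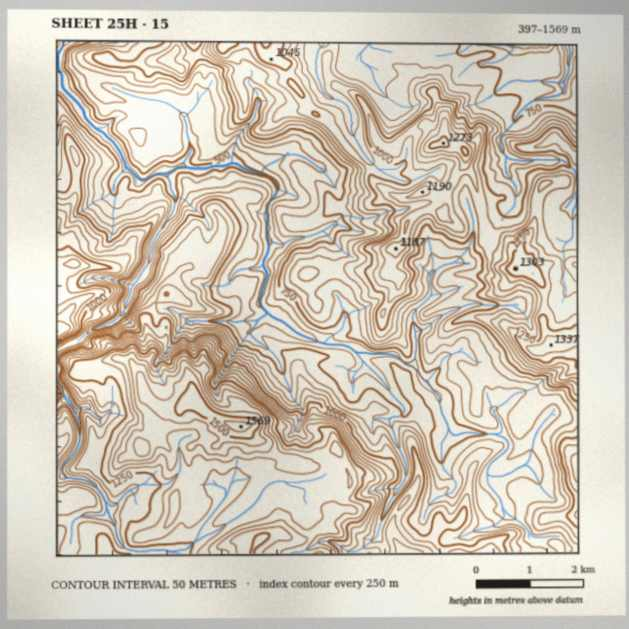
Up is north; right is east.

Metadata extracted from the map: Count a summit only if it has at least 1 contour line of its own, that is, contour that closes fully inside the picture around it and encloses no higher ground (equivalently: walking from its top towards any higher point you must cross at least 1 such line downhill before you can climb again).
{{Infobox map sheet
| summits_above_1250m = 7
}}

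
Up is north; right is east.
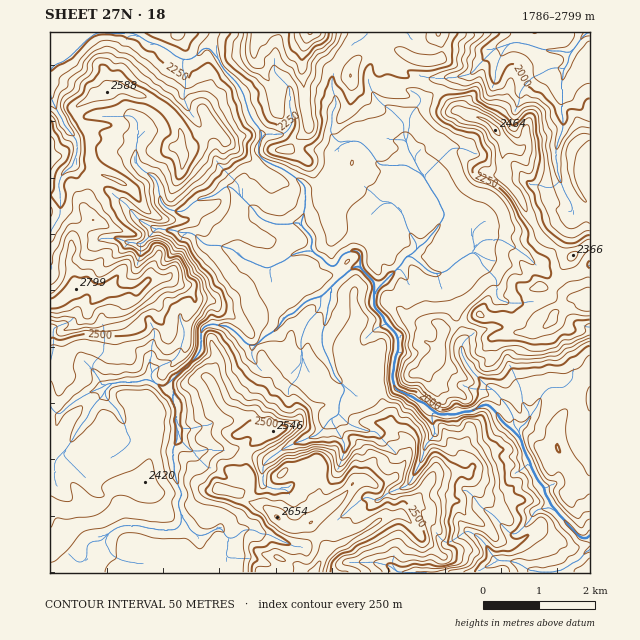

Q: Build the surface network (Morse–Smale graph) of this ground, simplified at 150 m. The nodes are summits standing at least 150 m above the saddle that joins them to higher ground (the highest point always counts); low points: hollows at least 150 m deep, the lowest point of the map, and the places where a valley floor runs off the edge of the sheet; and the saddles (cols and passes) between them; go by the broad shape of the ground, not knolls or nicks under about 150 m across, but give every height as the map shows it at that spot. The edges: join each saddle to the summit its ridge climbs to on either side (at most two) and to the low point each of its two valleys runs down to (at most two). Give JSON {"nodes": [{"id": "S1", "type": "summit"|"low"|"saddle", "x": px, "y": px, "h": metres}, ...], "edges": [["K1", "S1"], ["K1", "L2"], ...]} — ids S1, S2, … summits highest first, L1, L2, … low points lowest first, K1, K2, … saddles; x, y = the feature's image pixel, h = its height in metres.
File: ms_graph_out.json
{"nodes": [
{"id": "S1", "type": "summit", "x": 76, "y": 289, "h": 2799},
{"id": "S2", "type": "summit", "x": 315, "y": 572, "h": 2672},
{"id": "S3", "type": "summit", "x": 309, "y": 33, "h": 2653},
{"id": "S4", "type": "summit", "x": 495, "y": 130, "h": 2464},
{"id": "L1", "type": "low", "x": 588, "y": 537, "h": 1786},
{"id": "L2", "type": "low", "x": 590, "y": 33, "h": 1832},
{"id": "K1", "type": "saddle", "x": 112, "y": 530, "h": 2335},
{"id": "K2", "type": "saddle", "x": 436, "y": 88, "h": 2214},
{"id": "K3", "type": "saddle", "x": 222, "y": 65, "h": 2194},
{"id": "K4", "type": "saddle", "x": 460, "y": 323, "h": 2157}],
"edges": [["K1", "S1"], ["K1", "S2"], ["K1", "L1"], ["K2", "S3"], ["K2", "S4"], ["K2", "L1"], ["K2", "L2"], ["K3", "S1"], ["K3", "S3"], ["K3", "L1"], ["K4", "S1"], ["K4", "S4"], ["K4", "L1"]]}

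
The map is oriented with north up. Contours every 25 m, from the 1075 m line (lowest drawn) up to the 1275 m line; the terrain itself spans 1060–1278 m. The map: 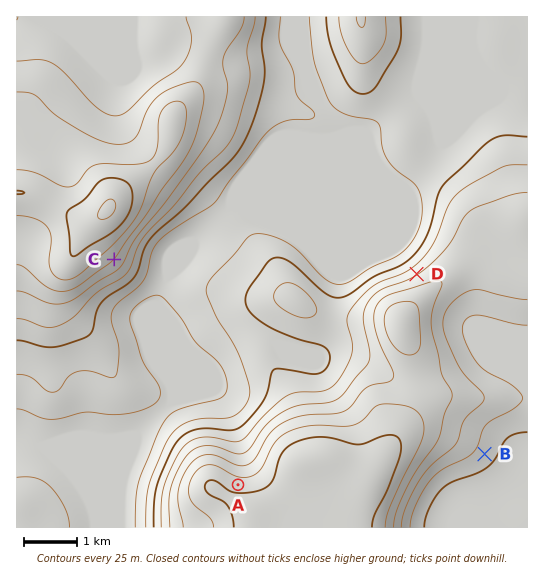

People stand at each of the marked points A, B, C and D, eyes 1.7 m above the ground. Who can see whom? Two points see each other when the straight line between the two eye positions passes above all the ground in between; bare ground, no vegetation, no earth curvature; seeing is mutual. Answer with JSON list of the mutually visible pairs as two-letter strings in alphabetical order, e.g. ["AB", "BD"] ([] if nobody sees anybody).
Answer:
["AC", "CD"]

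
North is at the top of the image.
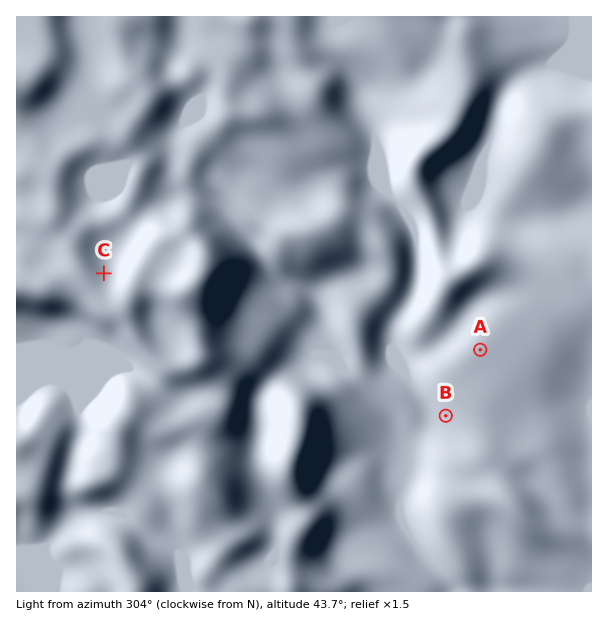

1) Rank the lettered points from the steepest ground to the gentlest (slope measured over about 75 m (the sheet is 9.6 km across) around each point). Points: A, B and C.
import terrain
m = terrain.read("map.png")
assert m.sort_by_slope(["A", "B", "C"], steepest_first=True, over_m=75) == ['C', 'B', 'A']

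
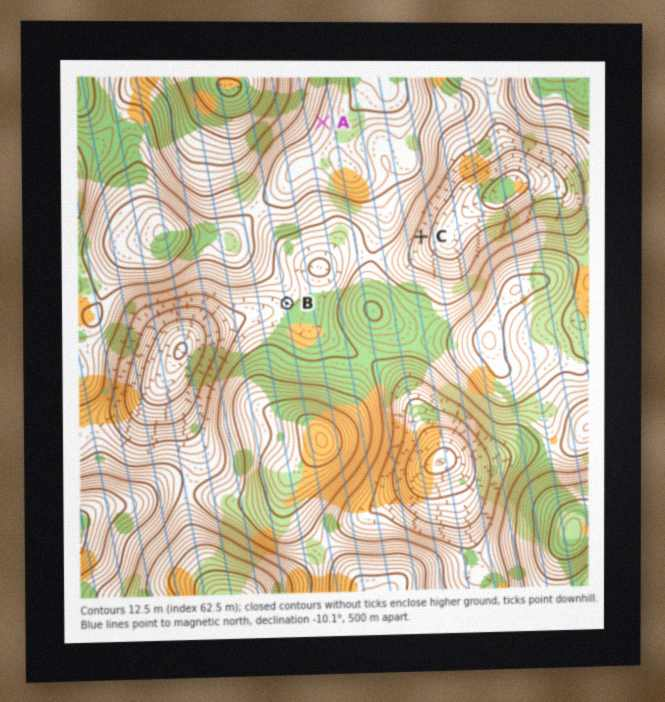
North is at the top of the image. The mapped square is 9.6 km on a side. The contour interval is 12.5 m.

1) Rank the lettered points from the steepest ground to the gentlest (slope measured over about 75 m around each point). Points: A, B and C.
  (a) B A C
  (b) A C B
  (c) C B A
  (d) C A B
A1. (d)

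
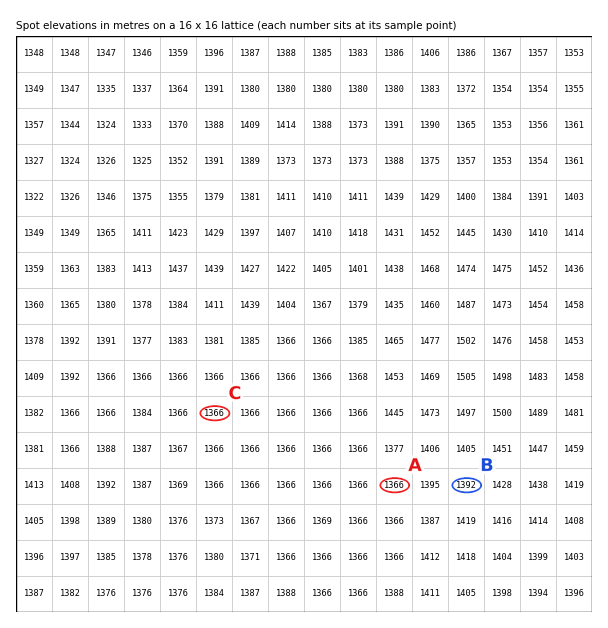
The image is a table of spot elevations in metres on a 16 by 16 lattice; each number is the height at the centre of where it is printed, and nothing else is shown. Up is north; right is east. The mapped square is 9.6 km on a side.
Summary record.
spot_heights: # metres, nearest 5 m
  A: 1365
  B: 1390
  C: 1365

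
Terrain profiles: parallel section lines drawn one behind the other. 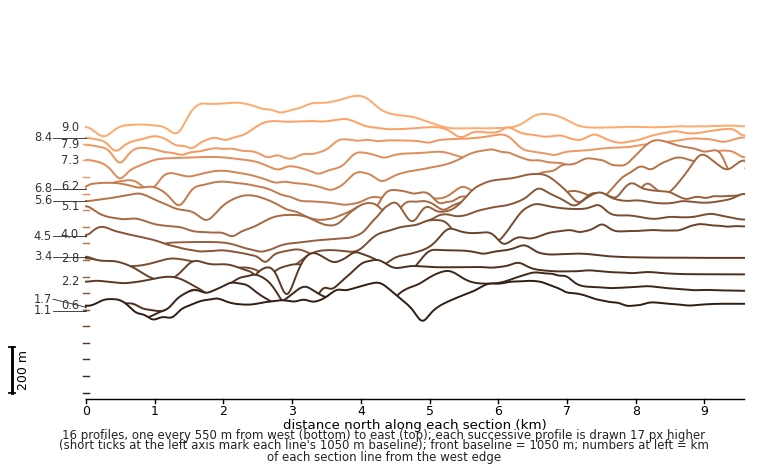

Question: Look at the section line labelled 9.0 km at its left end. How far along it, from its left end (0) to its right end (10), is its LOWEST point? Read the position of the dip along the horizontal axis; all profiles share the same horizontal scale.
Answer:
0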